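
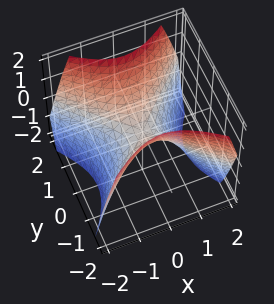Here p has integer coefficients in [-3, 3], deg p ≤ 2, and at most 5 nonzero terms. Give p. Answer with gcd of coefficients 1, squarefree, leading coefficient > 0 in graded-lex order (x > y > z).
1. Degree: a saddle surface; a quadric, so deg p = 2.
2. Symmetries: it's symmetric under x → −x, forcing even powers of x; it's symmetric under y → −y, forcing even powers of y.
3. Against the integer gridlines: it crosses the z-axis at the gridline z = 0; one y-axis crossing is at y = 0; it meets the x-axis at x = 0 (among the integer gridlines).
4. Assembling these constraints gives the stated polynomial.

x^2 - y^2 + z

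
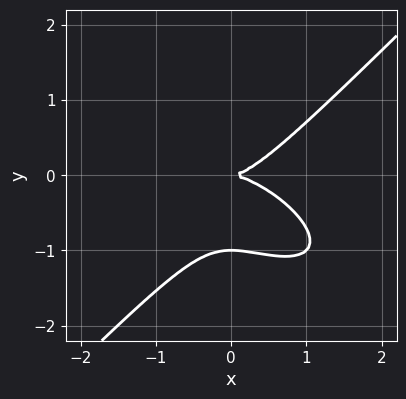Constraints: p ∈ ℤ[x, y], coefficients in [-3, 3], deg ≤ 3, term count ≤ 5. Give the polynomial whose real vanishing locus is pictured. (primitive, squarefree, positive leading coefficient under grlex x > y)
x^3 + x^2*y - 2*y^3 - 2*y^2

First, deg p = 3.
Next, observable constraints: among the integer gridlines, it crosses the y-axis at y ∈ {-1, 0}; one x-axis crossing is at x = 0.
Finally, fitting integer coefficients to these (and the overall shape) gives p.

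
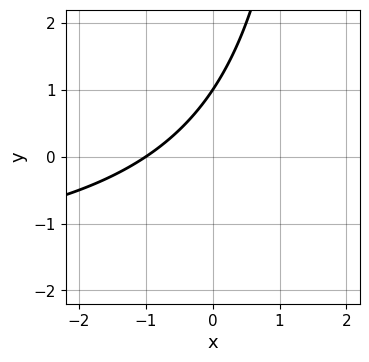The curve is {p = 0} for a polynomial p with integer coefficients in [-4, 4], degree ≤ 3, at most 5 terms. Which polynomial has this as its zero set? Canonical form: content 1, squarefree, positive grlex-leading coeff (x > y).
x*y + 2*x - 2*y + 2

First, degree: no degree-1 curve has this shape, so deg p = 2.
Then, observable constraints: it crosses the y-axis at the gridline y = 1; one x-axis crossing is at x = -1.
Finally, assembling these constraints gives the stated polynomial.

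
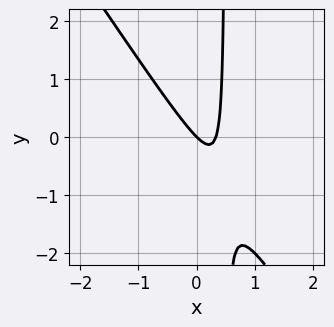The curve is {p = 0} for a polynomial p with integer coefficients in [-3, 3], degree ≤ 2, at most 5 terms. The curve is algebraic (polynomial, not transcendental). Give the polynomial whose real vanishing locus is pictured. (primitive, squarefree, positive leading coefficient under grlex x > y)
3*x^2 + 2*x*y - x - y

1. Degree: a generic line meets the curve in up to 2 points, so deg p = 2.
2. From the axis intercepts and sections: it crosses the x-axis at the gridline x = 0; it meets the y-axis at y = 0 (among the integer gridlines).
3. Fitting integer coefficients to these (and the overall shape) gives p.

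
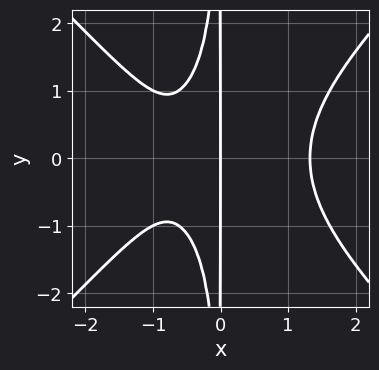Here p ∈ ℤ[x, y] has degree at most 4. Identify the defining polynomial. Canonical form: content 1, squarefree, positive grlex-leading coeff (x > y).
x^4 - x^2*y^2 - x^2 - x

First, the degree is 4 — a generic line meets the curve in up to 4 points.
Then, symmetries: the y ↦ −y reflection is a symmetry, so y appears only in even powers.
Next, from the axis intercepts and sections: the visible y-axis segment lies entirely on the curve; it meets the x-axis at x = 0 (among the integer gridlines).
Finally, assembling these constraints gives the stated polynomial.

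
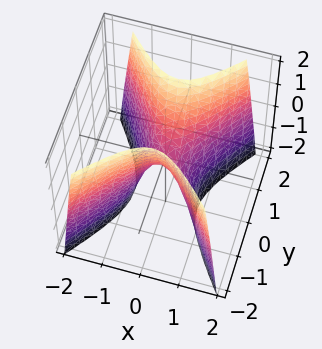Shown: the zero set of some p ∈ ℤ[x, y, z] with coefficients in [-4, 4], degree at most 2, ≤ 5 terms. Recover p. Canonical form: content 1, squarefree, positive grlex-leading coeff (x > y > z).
3*x^2 - 2*y^2 + z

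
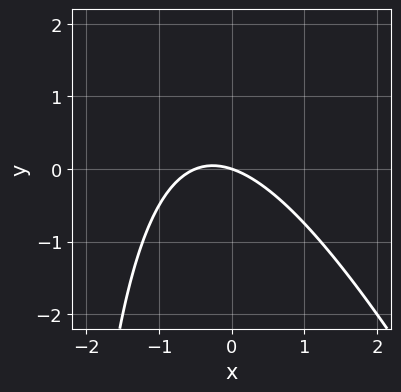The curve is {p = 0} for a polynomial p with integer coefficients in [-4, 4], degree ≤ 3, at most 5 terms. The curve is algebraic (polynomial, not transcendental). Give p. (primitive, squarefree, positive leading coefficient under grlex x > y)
2*x^2 + x*y + x + 3*y

1. The degree is 2 — a generic line meets the curve in up to 2 points.
2. Reading off the gridlines: it meets the x-axis at x = 0 (among the integer gridlines); it meets the y-axis at y = 0 (among the integer gridlines).
3. Putting this together gives p.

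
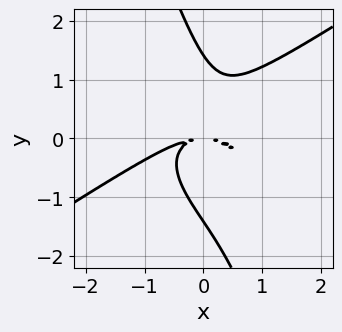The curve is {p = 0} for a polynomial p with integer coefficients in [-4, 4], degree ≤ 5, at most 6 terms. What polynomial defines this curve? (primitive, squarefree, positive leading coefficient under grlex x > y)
1. Degree: no degree-3 curve has this shape, so deg p = 4.
2. Solving for integer coefficients yields p as stated.

x^4 - 3*x*y^3 - y^4 + 3*x^2*y + 2*y^2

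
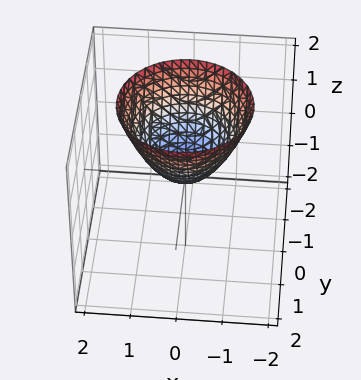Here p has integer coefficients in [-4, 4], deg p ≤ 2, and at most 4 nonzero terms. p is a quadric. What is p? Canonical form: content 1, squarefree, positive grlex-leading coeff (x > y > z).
x^2 + y^2 - z

The degree is 2 — a paraboloid; a quadric.
Symmetry: the z-axis is an axis of rotation, so x and y enter only as x² + y².
Observable constraints: a circular section at z = 2 has radius between 1 and 2; it meets the y-axis at y = 0 (among the integer gridlines); it crosses the z-axis at the gridline z = 0.
Matching integer coefficients to the picture gives p.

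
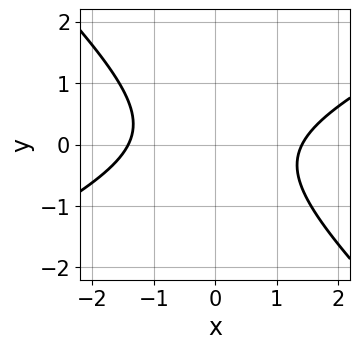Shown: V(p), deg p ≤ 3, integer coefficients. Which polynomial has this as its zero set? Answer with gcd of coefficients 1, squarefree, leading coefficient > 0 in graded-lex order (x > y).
x^2 - x*y - 2*y^2 - 2

(a) Degree: the shape is more complex than any degree-1 curve, so deg p = 2.
(b) Against the integer gridlines: no y-intercept at any integer in the box.
(c) Assembling these constraints gives the stated polynomial.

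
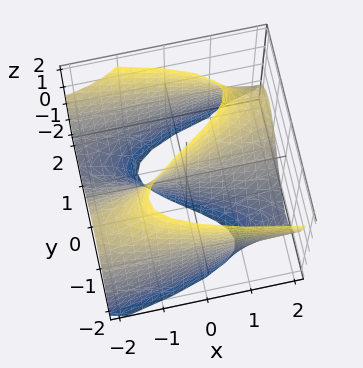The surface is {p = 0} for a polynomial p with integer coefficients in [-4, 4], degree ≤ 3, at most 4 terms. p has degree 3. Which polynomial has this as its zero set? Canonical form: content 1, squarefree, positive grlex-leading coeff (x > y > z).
y^3 + x*z - 3*y

First, the degree is 3 — a generic line meets the surface in up to 3 points.
Next, against the integer gridlines: the visible x-axis segment lies entirely on the surface; it meets the y-axis at y = 0 (among the integer gridlines).
Finally, solving for integer coefficients yields p as stated.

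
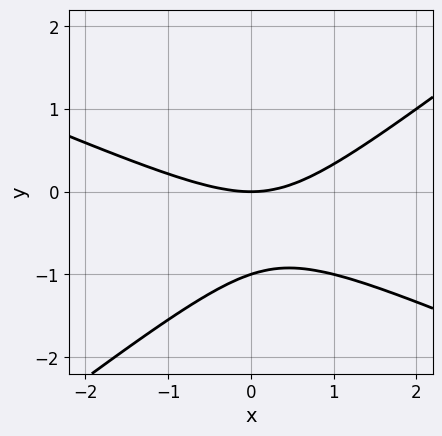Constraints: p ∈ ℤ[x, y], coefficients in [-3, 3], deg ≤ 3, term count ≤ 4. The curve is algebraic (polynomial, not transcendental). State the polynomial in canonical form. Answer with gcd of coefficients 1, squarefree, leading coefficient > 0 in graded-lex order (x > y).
First, the degree is 2 — the shape is more complex than any degree-1 curve.
Then, against the integer gridlines: among the integer gridlines, it crosses the y-axis at y ∈ {-1, 0}; it meets the x-axis at x = 0 (among the integer gridlines).
Finally, solving for integer coefficients yields p as stated.

x^2 + x*y - 3*y^2 - 3*y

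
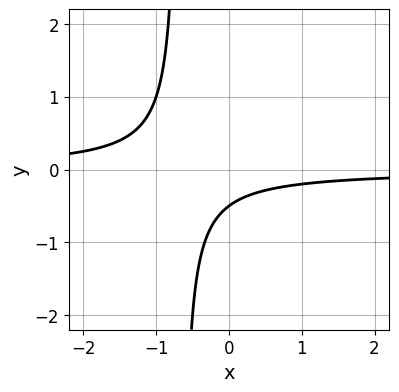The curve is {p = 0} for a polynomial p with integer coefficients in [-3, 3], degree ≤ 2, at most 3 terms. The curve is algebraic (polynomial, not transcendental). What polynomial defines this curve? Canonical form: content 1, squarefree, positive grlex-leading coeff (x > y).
3*x*y + 2*y + 1

The degree is 2 — the shape is more complex than any degree-1 curve.
Against the integer gridlines: no x-intercept at any integer in the box.
The integer polynomial consistent with all of this is the stated p.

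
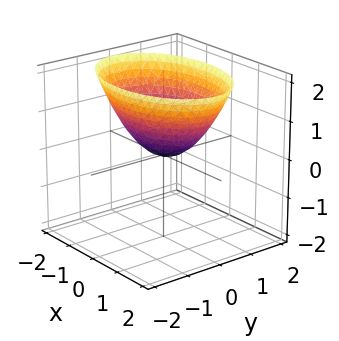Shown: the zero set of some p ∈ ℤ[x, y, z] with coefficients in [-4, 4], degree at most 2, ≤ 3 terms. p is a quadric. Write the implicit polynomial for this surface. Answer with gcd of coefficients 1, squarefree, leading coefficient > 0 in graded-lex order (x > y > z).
deg p = 2. A paraboloid; a quadric.
Symmetries: mirror symmetry x ↦ −x ⇒ only even powers of x; it's symmetric under y → −y, forcing even powers of y.
Observable constraints: it meets the y-axis at y = 0 (among the integer gridlines); one x-axis crossing is at x = 0.
These observations pin down the coefficients.

x^2 + 2*y^2 - 2*z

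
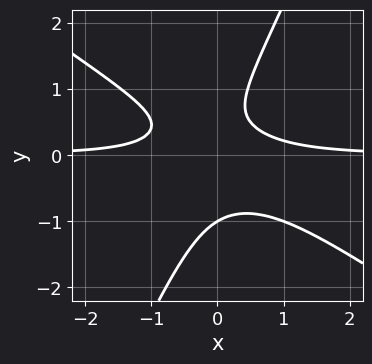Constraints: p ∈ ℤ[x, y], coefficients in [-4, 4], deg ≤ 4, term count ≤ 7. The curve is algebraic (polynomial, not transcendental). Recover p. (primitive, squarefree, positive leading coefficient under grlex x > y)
3*x^2*y + 3*x*y^2 - 2*y^3 + y - 1

First, the degree is 3 — the shape is more complex than any degree-2 curve.
Next, from the axis intercepts and sections: it crosses the y-axis at the gridline y = -1; no x-intercept at any integer in the box.
Finally, matching integer coefficients to the picture gives p.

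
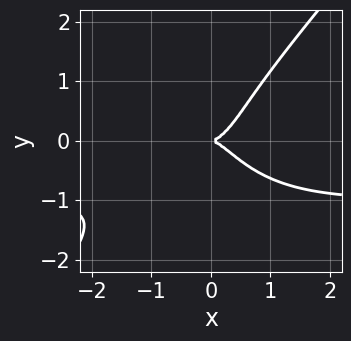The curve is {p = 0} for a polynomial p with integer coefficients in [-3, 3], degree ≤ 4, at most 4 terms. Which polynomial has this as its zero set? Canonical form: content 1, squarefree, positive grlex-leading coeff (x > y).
(a) deg p = 4. The shape is more complex than any degree-3 curve.
(b) Observable constraints: one x-axis crossing is at x = 0; it crosses the y-axis at the gridline y = 0.
(c) Together with the visible shape, these determine p as stated.

3*x^3*y - 2*y^4 + 3*x^3 - 2*y^2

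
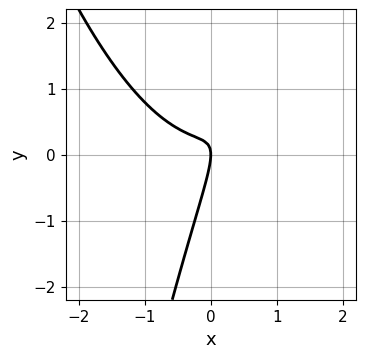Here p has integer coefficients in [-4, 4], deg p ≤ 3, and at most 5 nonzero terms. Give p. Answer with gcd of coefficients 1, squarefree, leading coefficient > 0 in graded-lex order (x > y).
(a) deg p = 3. No degree-2 curve has this shape.
(b) Checking where it meets the axes: it meets the x-axis at x = 0 (among the integer gridlines); it crosses the y-axis at the gridline y = 0.
(c) Putting this together gives p.

2*x^3 - 3*x*y + y^2 + x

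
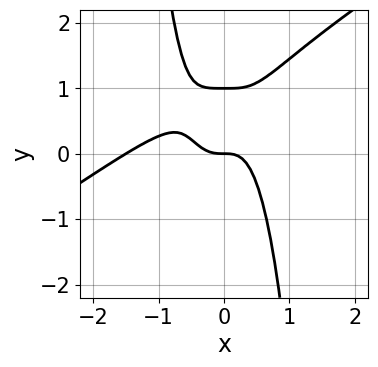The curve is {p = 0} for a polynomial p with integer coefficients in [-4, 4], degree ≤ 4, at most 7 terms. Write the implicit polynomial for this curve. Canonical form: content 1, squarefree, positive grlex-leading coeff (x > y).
2*x^4 - 3*x^3*y + 3*x^3 - y^2 + y

(a) Degree: no degree-3 curve has this shape, so deg p = 4.
(b) Reading off the gridlines: one x-axis crossing is at x = 0; the y-axis gridline crossings are at y ∈ {0, 1}.
(c) Fitting integer coefficients to these (and the overall shape) gives p.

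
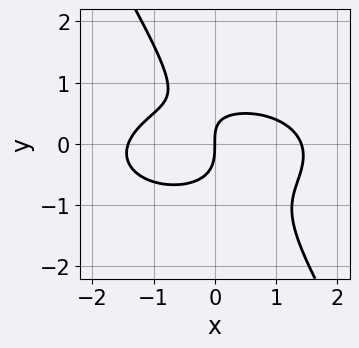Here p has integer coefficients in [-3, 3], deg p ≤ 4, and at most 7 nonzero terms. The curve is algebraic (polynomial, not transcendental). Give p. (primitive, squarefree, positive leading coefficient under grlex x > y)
x^3 + 3*x*y^2 + 2*y^3 + x*y - 2*x

(a) The degree is 3 — a generic line meets the curve in up to 3 points.
(b) From the visible intercepts: it meets the y-axis at y = 0 (among the integer gridlines); it meets the x-axis at x = 0 (among the integer gridlines).
(c) Fitting integer coefficients to these (and the overall shape) gives p.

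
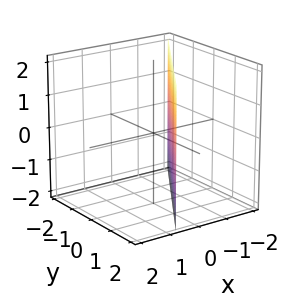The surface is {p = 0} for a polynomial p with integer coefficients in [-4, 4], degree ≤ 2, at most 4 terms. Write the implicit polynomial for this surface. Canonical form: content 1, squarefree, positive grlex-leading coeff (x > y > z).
3*x - 2*y + 2

1. Degree: the surface is flat (a plane), so deg p = 1.
2. From the axis intercepts and sections: no z-intercept at any integer in the box; it crosses the y-axis at the gridline y = 1.
3. These observations pin down the coefficients.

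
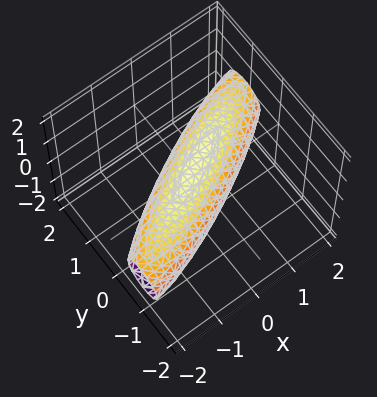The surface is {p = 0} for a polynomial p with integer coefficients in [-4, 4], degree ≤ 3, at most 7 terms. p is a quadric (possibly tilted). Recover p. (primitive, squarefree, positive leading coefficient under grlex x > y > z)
x^2 - 3*x*y + 3*y^2 + 3*z^2 - 2

(a) Degree: a generic line meets the surface in up to 2 points, so deg p = 2.
(b) The integer polynomial consistent with all of this is the stated p.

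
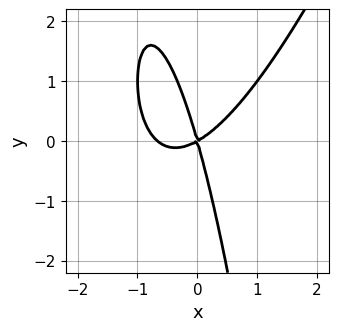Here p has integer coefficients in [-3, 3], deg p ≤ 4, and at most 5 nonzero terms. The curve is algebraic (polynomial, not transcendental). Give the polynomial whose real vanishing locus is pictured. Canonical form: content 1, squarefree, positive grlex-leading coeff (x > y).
3*x^3 - x^2*y + 2*x^2 - 3*x*y - y^2

The degree is 3 — a generic line meets the curve in up to 3 points.
From the visible intercepts: it crosses the y-axis at the gridline y = 0; it crosses the x-axis at the gridline x = 0.
Assembling these constraints gives the stated polynomial.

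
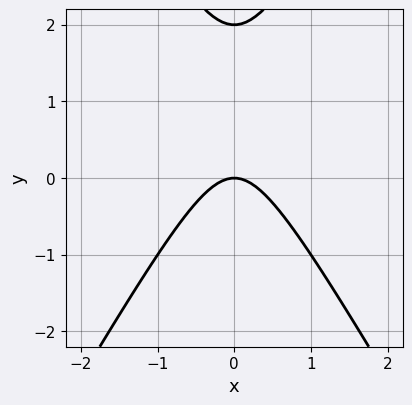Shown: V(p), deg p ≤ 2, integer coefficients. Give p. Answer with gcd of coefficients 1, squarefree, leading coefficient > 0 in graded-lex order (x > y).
First, degree: a generic line meets the curve in up to 2 points, so deg p = 2.
Then, symmetries: the x ↦ −x reflection is a symmetry, so x appears only in even powers.
Next, from the axis intercepts and sections: one x-axis crossing is at x = 0; among the integer gridlines, it crosses the y-axis at y ∈ {0, 2}.
Finally, together with the visible shape, these determine p as stated.

3*x^2 - y^2 + 2*y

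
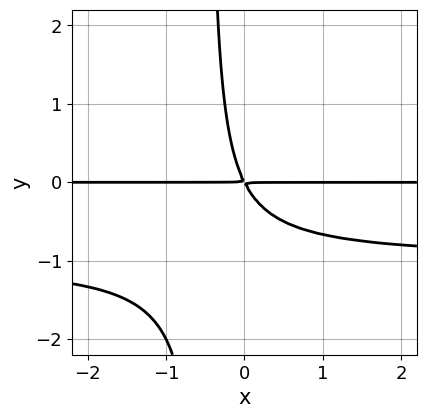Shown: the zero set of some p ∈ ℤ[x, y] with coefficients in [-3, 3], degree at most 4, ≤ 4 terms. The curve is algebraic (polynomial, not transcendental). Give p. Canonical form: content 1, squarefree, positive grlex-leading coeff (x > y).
First, degree: a generic line meets the curve in up to 3 points, so deg p = 3.
Then, from the visible intercepts: every point of the x-axis in the box is on the curve.
Finally, matching integer coefficients to the picture gives p.

2*x*y^2 + 2*x*y + y^2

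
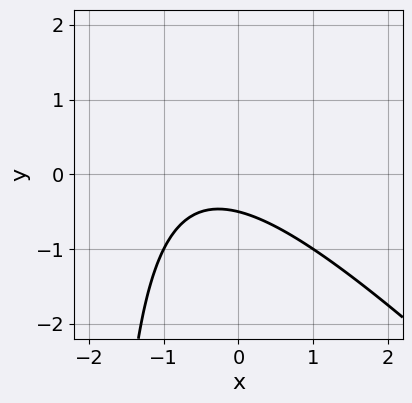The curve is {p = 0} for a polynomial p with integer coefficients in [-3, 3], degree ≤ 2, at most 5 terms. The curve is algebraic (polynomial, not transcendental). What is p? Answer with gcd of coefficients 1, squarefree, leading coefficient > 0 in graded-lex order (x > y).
1. deg p = 2. No degree-1 curve has this shape.
2. From the axis intercepts and sections: no x-intercept at any integer in the box.
3. Matching integer coefficients to the picture gives p.

x^2 + x*y + x + 2*y + 1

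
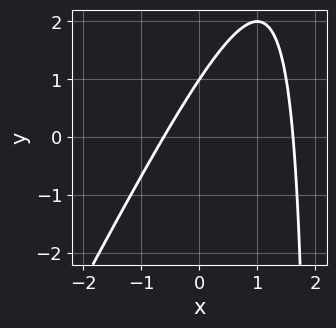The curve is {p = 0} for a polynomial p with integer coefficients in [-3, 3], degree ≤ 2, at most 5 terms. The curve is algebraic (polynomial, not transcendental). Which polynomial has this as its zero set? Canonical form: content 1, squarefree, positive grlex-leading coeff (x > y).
1. The degree is 2 — no degree-1 curve has this shape.
2. From the visible intercepts: one y-axis crossing is at y = 1.
3. Together with the visible shape, these determine p as stated.

2*x^2 - x*y - 2*x + 2*y - 2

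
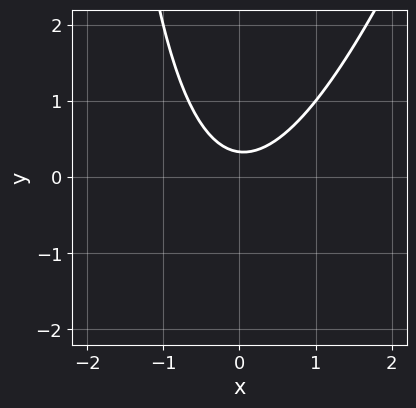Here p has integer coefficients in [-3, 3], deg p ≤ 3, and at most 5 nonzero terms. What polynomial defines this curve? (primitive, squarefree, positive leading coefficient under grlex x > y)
3*x^2 - x*y - 3*y + 1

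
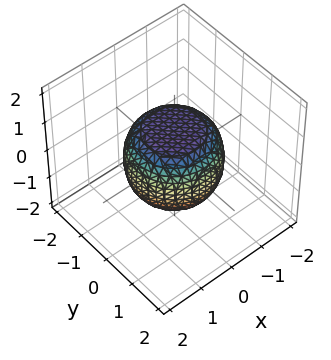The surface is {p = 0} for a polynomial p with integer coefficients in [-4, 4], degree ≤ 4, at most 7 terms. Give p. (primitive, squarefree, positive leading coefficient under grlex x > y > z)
1. deg p = 4.
2. Symmetries: rotational symmetry about the z-axis ⇒ p depends on x, y only through x² + y².
3. Observable constraints: a circular section at z = 1 has radius between 0 and 1; the z-axis gridline crossings are at z ∈ {-1, 1}.
4. Solving for integer coefficients yields p as stated.

2*x^4 + 4*x^2*y^2 + 2*y^4 - x^2 - y^2 + 3*z^2 - 3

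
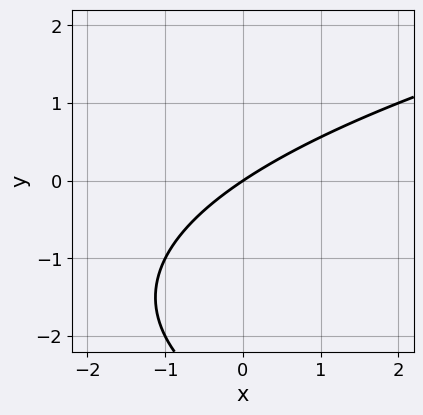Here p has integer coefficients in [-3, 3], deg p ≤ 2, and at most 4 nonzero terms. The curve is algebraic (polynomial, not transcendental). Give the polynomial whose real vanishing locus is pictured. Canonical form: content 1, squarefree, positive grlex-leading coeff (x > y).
(a) The degree is 2 — a generic line meets the curve in up to 2 points.
(b) Against the integer gridlines: it crosses the x-axis at the gridline x = 0; one y-axis crossing is at y = 0.
(c) These observations pin down the coefficients.

y^2 - 2*x + 3*y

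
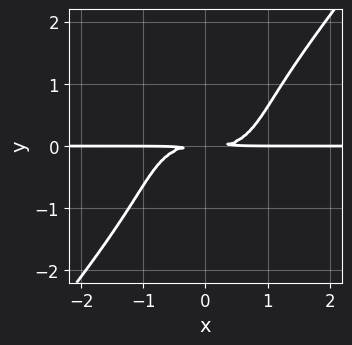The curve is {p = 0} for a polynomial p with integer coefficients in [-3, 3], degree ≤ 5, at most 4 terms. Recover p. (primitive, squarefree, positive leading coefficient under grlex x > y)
2*x^3*y + x*y^3 - 2*y^4 - 3*y^2

1. deg p = 4. The shape is more complex than any degree-3 curve.
2. From the axis intercepts and sections: every point of the x-axis in the box is on the curve.
3. The integer polynomial consistent with all of this is the stated p.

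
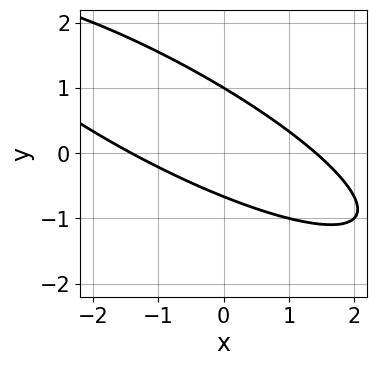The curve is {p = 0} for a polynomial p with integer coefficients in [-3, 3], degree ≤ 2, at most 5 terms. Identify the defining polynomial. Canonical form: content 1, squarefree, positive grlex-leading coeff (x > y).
x^2 + 3*x*y + 3*y^2 - y - 2

First, the degree is 2 — the shape is more complex than any degree-1 curve.
Then, against the integer gridlines: one y-axis crossing is at y = 1.
Finally, assembling these constraints gives the stated polynomial.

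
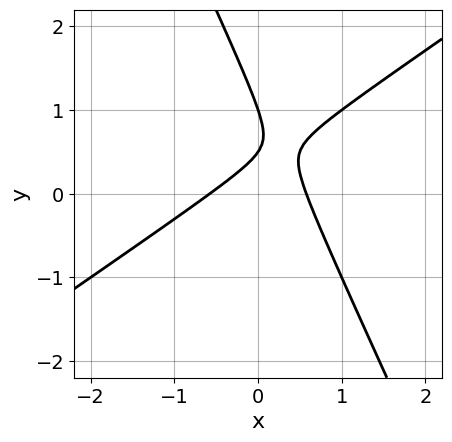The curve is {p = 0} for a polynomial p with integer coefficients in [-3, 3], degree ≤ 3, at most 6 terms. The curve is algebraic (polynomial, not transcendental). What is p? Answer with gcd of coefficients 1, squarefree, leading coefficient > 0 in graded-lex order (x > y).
3*x^2 - 3*x*y - 2*y^2 + 3*y - 1

(a) Degree: the shape is more complex than any degree-1 curve, so deg p = 2.
(b) Observable constraints: it crosses the y-axis at the gridline y = 1.
(c) Putting this together gives p.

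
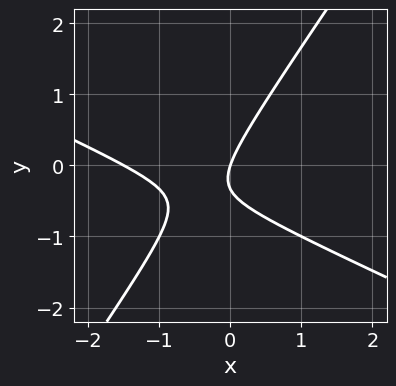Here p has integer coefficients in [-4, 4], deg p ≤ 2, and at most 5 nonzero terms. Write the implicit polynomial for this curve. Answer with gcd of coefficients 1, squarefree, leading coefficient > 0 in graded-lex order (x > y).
2*x^2 + 3*x*y - 3*y^2 + 3*x - y

(a) deg p = 2.
(b) From the visible intercepts: it crosses the y-axis at the gridline y = 0; it meets the x-axis at x = 0 (among the integer gridlines).
(c) The integer polynomial consistent with all of this is the stated p.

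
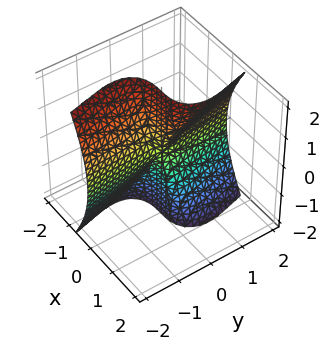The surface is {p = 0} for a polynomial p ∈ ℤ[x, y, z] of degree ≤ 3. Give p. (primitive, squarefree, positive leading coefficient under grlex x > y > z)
2*x^3 + 3*x*y^2 - y*z^2

(a) The degree is 3 — a generic line meets the surface in up to 3 points.
(b) From the axis intercepts and sections: the visible y-axis segment lies entirely on the surface; it meets the x-axis at x = 0 (among the integer gridlines); every point of the z-axis in the box is on the surface.
(c) Assembling these constraints gives the stated polynomial.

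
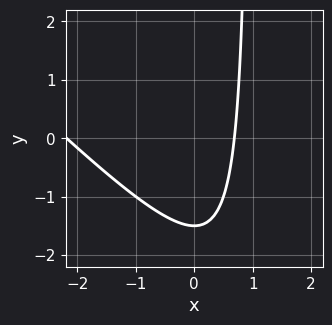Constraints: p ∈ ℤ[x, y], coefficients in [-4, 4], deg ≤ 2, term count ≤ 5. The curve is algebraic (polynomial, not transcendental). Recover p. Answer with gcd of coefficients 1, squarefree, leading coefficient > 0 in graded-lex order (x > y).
2*x^2 + 2*x*y + 3*x - 2*y - 3

(a) The degree is 2 — no degree-1 curve has this shape.
(b) Solving for integer coefficients yields p as stated.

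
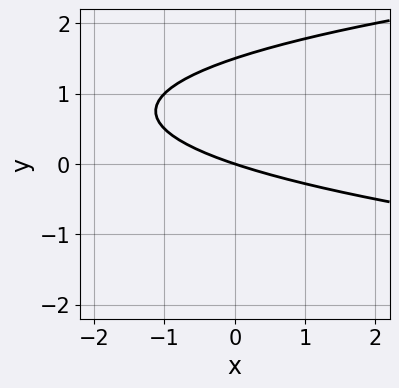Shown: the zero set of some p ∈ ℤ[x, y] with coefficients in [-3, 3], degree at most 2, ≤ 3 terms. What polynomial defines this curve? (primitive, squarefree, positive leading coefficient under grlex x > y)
(a) deg p = 2. The shape is more complex than any degree-1 curve.
(b) Against the integer gridlines: it meets the x-axis at x = 0 (among the integer gridlines); it crosses the y-axis at the gridline y = 0.
(c) Together with the visible shape, these determine p as stated.

2*y^2 - x - 3*y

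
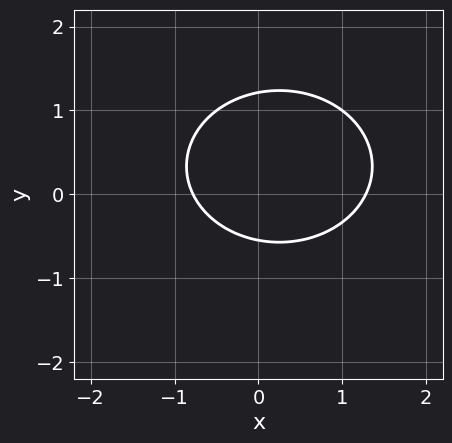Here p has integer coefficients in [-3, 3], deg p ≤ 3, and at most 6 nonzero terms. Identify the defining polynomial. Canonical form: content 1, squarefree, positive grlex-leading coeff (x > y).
(a) deg p = 2. A generic line meets the curve in up to 2 points.
(b) Solving for integer coefficients yields p as stated.

2*x^2 + 3*y^2 - x - 2*y - 2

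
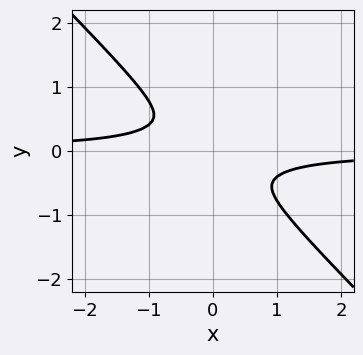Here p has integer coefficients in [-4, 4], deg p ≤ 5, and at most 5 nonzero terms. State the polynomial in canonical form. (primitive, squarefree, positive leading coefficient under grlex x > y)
1. Degree: the shape is more complex than any degree-3 curve, so deg p = 4.
2. Solving for integer coefficients yields p as stated.

3*x^3*y + x^2*y^2 + 2*y^4 + x^2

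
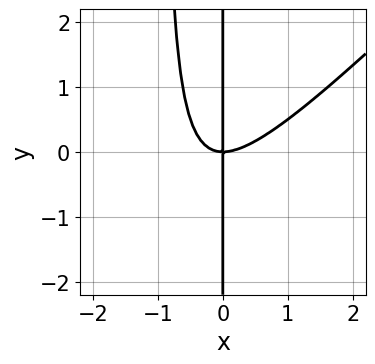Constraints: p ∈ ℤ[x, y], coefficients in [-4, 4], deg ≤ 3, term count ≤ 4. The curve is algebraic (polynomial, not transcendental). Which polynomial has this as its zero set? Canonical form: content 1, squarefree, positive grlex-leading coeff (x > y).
x^3 - x^2*y - x*y

(a) deg p = 3. No degree-2 curve has this shape.
(b) From the visible intercepts: the visible y-axis segment lies entirely on the curve; one x-axis crossing is at x = 0.
(c) The integer polynomial consistent with all of this is the stated p.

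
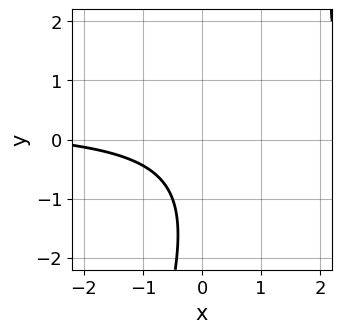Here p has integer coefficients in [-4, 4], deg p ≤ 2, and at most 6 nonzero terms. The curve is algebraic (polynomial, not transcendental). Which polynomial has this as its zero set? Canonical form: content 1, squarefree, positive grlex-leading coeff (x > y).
1. deg p = 2. The shape is more complex than any degree-1 curve.
2. Reading off the gridlines: no x-intercept at any integer in the box; the curve avoids every integer y-axis point in the box.
3. Putting this together gives p.

3*x*y - y^2 - x - 2*y - 3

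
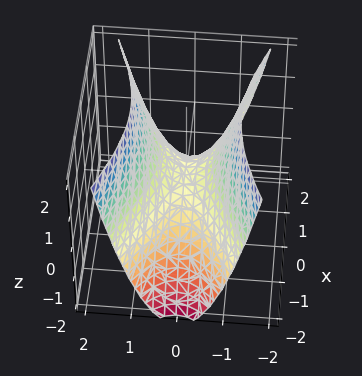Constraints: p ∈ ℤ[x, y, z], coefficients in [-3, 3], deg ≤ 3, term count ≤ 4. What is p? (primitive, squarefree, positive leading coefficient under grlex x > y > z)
First, the degree is 2 — a hyperbolic paraboloid; a quadric.
Then, symmetries: mirror symmetry y ↦ −y ⇒ only even powers of y; mirror symmetry x ↦ −x ⇒ only even powers of x.
Then, reading off the gridlines: it crosses the x-axis at the gridline x = 0; one z-axis crossing is at z = 0; it meets the y-axis at y = 0 (among the integer gridlines).
Finally, putting this together gives p.

x^2 - 3*y^2 + 2*z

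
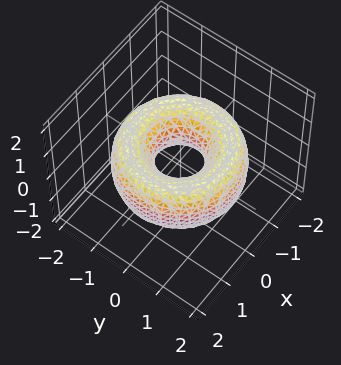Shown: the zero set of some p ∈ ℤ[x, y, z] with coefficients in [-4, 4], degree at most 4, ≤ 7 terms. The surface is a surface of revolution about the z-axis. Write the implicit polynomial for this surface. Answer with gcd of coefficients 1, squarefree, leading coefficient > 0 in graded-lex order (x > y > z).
x^4 + 2*x^2*y^2 + y^4 - 3*x^2 - 3*y^2 + 2*z^2 + 1

(a) Degree: the shape is more complex than any degree-3 surface, so deg p = 4.
(b) By symmetry, the z-axis is an axis of rotation, so x and y enter only as x² + y².
(c) Against the integer gridlines: it misses every integer gridline on the z-axis; a circular section at z = 0 has radius between 0 and 1.
(d) Together with the visible shape, these determine p as stated.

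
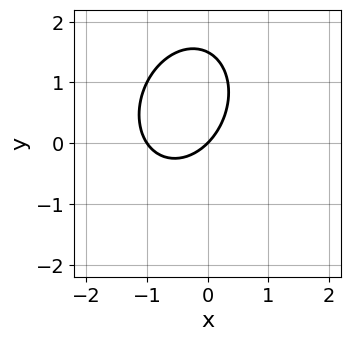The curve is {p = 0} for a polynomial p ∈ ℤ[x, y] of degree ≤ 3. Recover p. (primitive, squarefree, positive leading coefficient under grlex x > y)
3*x^2 - x*y + 2*y^2 + 3*x - 3*y

Degree: a generic line meets the curve in up to 2 points, so deg p = 2.
Observable constraints: among the integer gridlines, it crosses the x-axis at x ∈ {-1, 0}; one y-axis crossing is at y = 0.
Matching integer coefficients to the picture gives p.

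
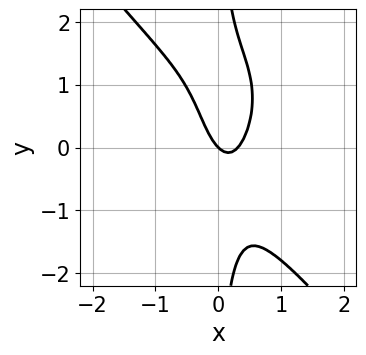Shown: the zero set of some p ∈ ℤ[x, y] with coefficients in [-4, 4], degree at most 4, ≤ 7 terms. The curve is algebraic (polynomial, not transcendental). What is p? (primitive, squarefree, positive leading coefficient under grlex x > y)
2*x^4 + x*y^3 + 3*x^2 - x - y

1. The degree is 4 — no degree-3 curve has this shape.
2. Against the integer gridlines: it crosses the x-axis at the gridline x = 0; one y-axis crossing is at y = 0.
3. These observations pin down the coefficients.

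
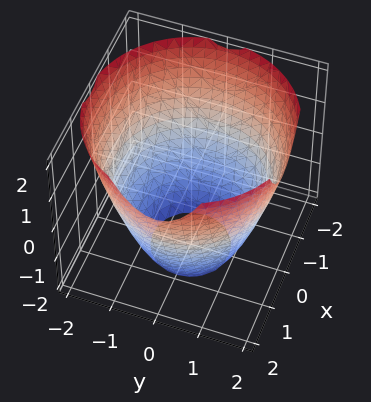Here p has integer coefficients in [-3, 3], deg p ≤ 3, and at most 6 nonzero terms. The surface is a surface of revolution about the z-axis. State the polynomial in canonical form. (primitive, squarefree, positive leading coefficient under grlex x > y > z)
First, degree: no degree-1 surface has this shape, so deg p = 2.
Next, symmetries: rotational symmetry about the z-axis ⇒ p depends on x, y only through x² + y².
Then, checking where it meets the axes: it misses every integer gridline on the z-axis; a circular section at z = -1 has radius between 1 and 2.
Finally, the integer polynomial consistent with all of this is the stated p.

x^2 + y^2 - z - 3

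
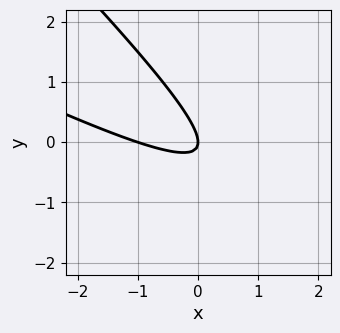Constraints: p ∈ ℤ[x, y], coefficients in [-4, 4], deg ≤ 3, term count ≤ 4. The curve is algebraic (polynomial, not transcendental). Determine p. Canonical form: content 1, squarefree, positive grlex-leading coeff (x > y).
x^2 + 3*x*y + 2*y^2 + x

(a) deg p = 2. The shape is more complex than any degree-1 curve.
(b) From the axis intercepts and sections: it crosses the y-axis at the gridline y = 0; the x-axis gridline crossings are at x ∈ {-1, 0}.
(c) Putting this together gives p.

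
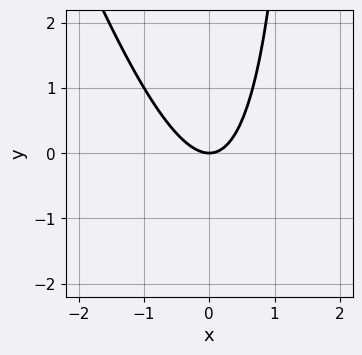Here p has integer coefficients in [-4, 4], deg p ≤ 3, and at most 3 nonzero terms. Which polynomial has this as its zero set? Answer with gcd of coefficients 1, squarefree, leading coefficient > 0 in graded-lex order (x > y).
3*x^2 + x*y - 2*y

Degree: no degree-1 curve has this shape, so deg p = 2.
Reading off the gridlines: it meets the x-axis at x = 0 (among the integer gridlines); one y-axis crossing is at y = 0.
The integer polynomial consistent with all of this is the stated p.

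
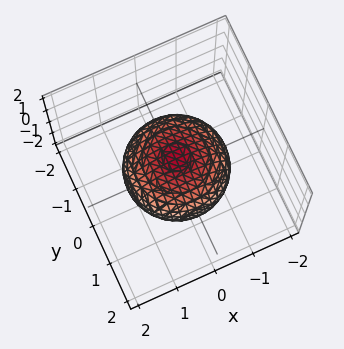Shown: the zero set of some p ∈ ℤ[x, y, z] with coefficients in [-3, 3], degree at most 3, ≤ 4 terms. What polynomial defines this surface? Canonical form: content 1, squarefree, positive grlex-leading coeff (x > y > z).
(a) The degree is 2 — bounded and convex; a quadric.
(b) Symmetries: the surface is invariant under rotation about z: p = q(x² + y², z); it's symmetric under z → −z, forcing even powers of z.
(c) Checking where it meets the axes: the z-axis gridline crossings are at z ∈ {-1, 1}; a circular section at z = 0 has radius between 1 and 2.
(d) Solving for integer coefficients yields p as stated.

2*x^2 + 2*y^2 + 3*z^2 - 3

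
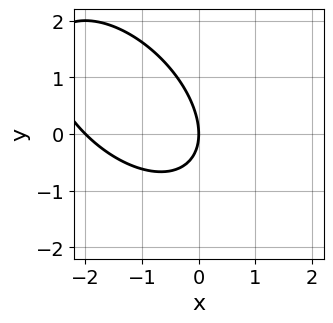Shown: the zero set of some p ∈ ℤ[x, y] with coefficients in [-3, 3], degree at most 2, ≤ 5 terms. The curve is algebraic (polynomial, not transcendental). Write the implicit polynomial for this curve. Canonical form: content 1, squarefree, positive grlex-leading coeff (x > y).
x^2 + x*y + y^2 + 2*x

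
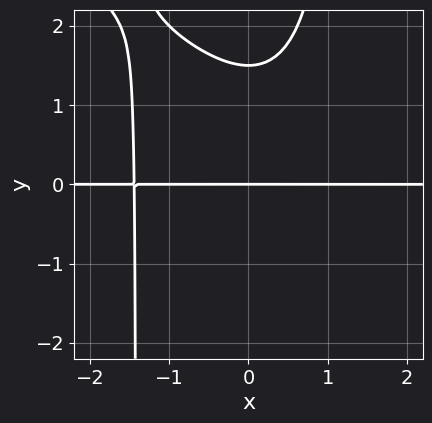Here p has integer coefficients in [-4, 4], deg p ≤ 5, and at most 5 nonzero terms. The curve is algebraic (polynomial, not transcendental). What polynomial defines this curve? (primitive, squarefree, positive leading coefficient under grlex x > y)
x^3*y + x^2*y^2 - 2*y^2 + 3*y

First, deg p = 4. No degree-3 curve has this shape.
Then, from the axis intercepts and sections: every point of the x-axis in the box is on the curve; it crosses the y-axis at the gridline y = 0.
Finally, together with the visible shape, these determine p as stated.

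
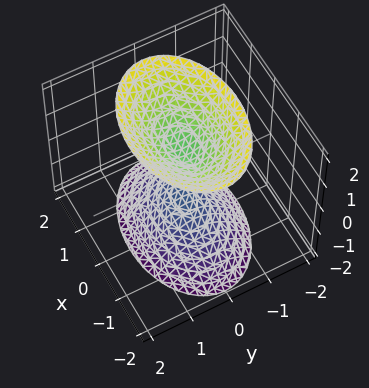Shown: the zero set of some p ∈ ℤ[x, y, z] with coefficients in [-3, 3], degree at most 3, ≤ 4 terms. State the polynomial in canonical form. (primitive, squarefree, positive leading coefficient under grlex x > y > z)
1. The picture has 2 separate pieces. Treating them together as one polynomial.
2. The degree is 2 — two separate bowl-shaped sheets opening away from each other; a quadric.
3. Symmetries: it's symmetric under z → −z, forcing even powers of z; mirror symmetry x ↦ −x ⇒ only even powers of x; mirror symmetry y ↦ −y ⇒ only even powers of y.
4. Observable constraints: the z-axis gridline crossings are at z ∈ {-1, 1}; the surface avoids every integer y-axis point in the box; no x-intercept at any integer in the box.
5. Together with the visible shape, these determine p as stated.

x^2 + 2*y^2 - z^2 + 1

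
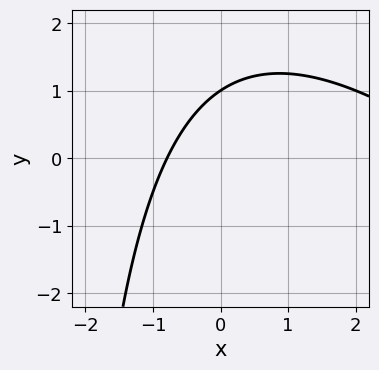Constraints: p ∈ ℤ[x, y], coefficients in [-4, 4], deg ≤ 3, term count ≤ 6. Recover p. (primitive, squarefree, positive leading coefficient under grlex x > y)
First, the degree is 2 — the shape is more complex than any degree-1 curve.
Then, observable constraints: one y-axis crossing is at y = 1.
Finally, solving for integer coefficients yields p as stated.

x^2 + x*y - 3*x + 3*y - 3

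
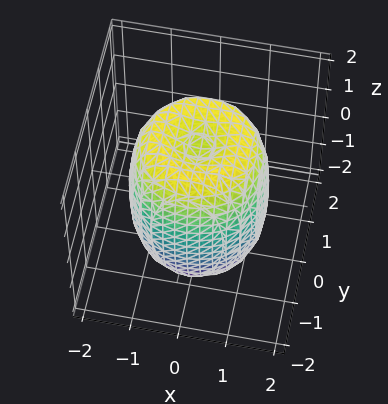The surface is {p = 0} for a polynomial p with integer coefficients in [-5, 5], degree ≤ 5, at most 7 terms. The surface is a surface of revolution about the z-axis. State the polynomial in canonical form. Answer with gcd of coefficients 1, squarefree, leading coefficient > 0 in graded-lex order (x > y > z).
2*x^4 + 4*x^2*y^2 + 2*y^4 - 3*x^2 - 3*y^2 + z^2 - 2

1. Degree: no degree-3 surface has this shape, so deg p = 4.
2. Symmetries: rotational symmetry about the z-axis ⇒ p depends on x, y only through x² + y².
3. Checking where it meets the axes: a circular section at z = 1 has radius between 1 and 2.
4. These observations pin down the coefficients.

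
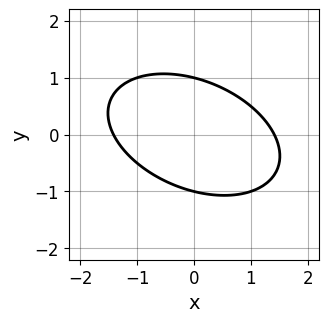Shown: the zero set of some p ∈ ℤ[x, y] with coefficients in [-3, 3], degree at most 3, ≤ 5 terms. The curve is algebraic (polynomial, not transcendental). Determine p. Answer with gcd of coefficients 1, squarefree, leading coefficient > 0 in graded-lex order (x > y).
(a) The degree is 2 — no degree-1 curve has this shape.
(b) Against the integer gridlines: the y-axis gridline crossings are at y ∈ {-1, 1}.
(c) The integer polynomial consistent with all of this is the stated p.

x^2 + x*y + 2*y^2 - 2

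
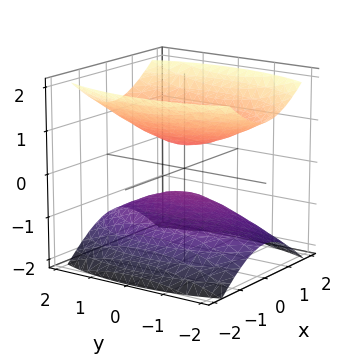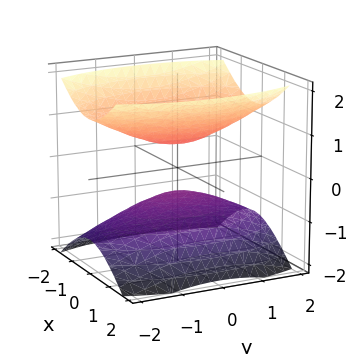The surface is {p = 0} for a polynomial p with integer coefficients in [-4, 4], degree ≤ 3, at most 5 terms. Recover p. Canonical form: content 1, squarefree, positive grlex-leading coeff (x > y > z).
3*x^2 + y^2 - 3*z^2 + 1

(a) The picture has 2 separate pieces. They look like related sheets of one shape, so recover p as a whole.
(b) deg p = 2. Two separate bowl-shaped sheets opening away from each other; a quadric.
(c) Symmetries: mirror symmetry z ↦ −z ⇒ only even powers of z; it's symmetric under y → −y, forcing even powers of y; mirror symmetry x ↦ −x ⇒ only even powers of x.
(d) Observable constraints: it misses every integer gridline on the x-axis; the surface avoids every integer y-axis point in the box.
(e) Together with the visible shape, these determine p as stated.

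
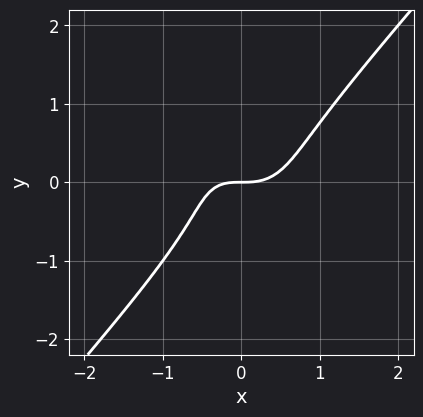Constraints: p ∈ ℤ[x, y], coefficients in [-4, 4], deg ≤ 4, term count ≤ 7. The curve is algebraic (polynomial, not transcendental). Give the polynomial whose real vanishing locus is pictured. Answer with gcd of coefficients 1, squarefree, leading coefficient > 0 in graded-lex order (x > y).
3*x^3 + x*y^2 - 3*y^3 - x*y - 2*y

1. Degree: the shape is more complex than any degree-2 curve, so deg p = 3.
2. From the axis intercepts and sections: one x-axis crossing is at x = 0; it meets the y-axis at y = 0 (among the integer gridlines).
3. Putting this together gives p.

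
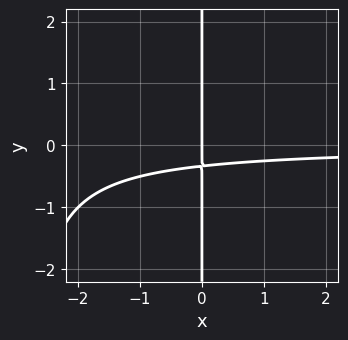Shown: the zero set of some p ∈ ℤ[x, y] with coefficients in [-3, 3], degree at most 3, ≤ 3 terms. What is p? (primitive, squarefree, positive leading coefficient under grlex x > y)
The degree is 3 — the shape is more complex than any degree-2 curve.
From the axis intercepts and sections: every point of the y-axis in the box is on the curve; it meets the x-axis at x = 0 (among the integer gridlines).
The integer polynomial consistent with all of this is the stated p.

x^2*y + 3*x*y + x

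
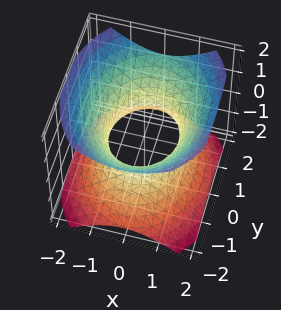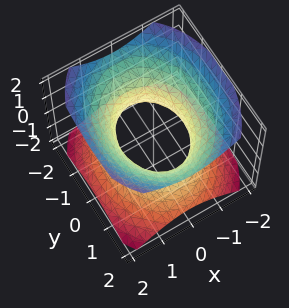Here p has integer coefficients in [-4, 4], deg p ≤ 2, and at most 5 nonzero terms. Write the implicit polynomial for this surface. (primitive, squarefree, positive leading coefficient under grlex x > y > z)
3*x^2 + 2*y^2 - 3*z^2 - 3

1. Degree: one connected sheet with a waist; a quadric, so deg p = 2.
2. Symmetries: the z ↦ −z reflection is a symmetry, so z appears only in even powers; it's symmetric under x → −x, forcing even powers of x; it's symmetric under y → −y, forcing even powers of y.
3. Reading off the gridlines: no z-intercept at any integer in the box; among the integer gridlines, it crosses the x-axis at x ∈ {-1, 1}.
4. Fitting integer coefficients to these (and the overall shape) gives p.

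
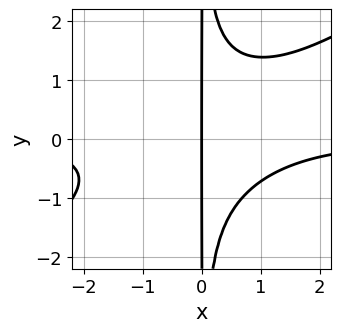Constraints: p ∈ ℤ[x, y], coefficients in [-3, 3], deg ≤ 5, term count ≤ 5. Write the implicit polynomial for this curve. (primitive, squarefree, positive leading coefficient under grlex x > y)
2*x^3*y - 3*x^2*y^2 + 3*x

1. Degree: a generic line meets the curve in up to 4 points, so deg p = 4.
2. From the axis intercepts and sections: every point of the y-axis in the box is on the curve; one x-axis crossing is at x = 0.
3. Assembling these constraints gives the stated polynomial.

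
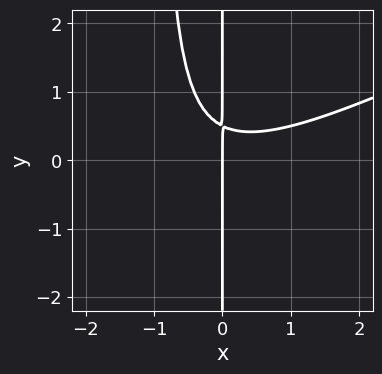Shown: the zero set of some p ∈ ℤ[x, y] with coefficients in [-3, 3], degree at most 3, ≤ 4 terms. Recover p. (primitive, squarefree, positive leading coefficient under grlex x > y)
x^3 - 2*x^2*y - 2*x*y + x

(a) The degree is 3 — a generic line meets the curve in up to 3 points.
(b) Reading off the gridlines: it meets the x-axis at x = 0 (among the integer gridlines); the visible y-axis segment lies entirely on the curve.
(c) Assembling these constraints gives the stated polynomial.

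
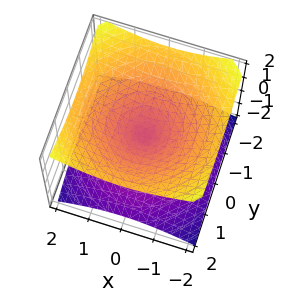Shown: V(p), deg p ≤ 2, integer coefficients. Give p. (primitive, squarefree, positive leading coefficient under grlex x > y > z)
x^2 + y^2 - 2*z^2

Degree: a double cone through the origin; a quadric, so deg p = 2.
Symmetry: every cross-section ⟂ z is a circle, so x, y appear only via x² + y²; mirror symmetry z ↦ −z ⇒ only even powers of z.
Against the integer gridlines: it crosses the x-axis at the gridline x = 0; a circular section at z = -1 has radius between 1 and 2; it meets the y-axis at y = 0 (among the integer gridlines); one z-axis crossing is at z = 0.
Assembling these constraints gives the stated polynomial.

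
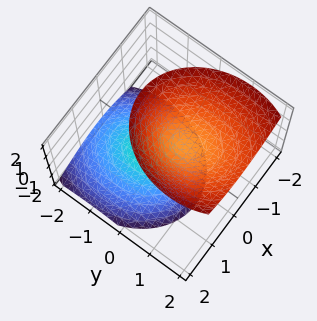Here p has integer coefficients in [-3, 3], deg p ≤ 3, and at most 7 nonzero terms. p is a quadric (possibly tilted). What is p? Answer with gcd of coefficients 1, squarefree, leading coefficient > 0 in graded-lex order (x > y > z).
1. The picture has 2 separate pieces.
2. deg p = 2.
3. Observable constraints: no y-intercept at any integer in the box; among the integer gridlines, it crosses the z-axis at z ∈ {-1, 1}.
4. Matching integer coefficients to the picture gives p.

3*x^2 + x*z + 2*y^2 - 2*y*z - 2*z^2 + 2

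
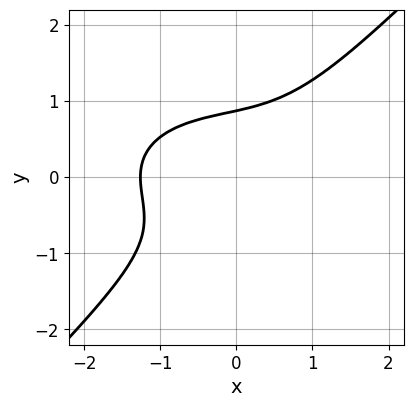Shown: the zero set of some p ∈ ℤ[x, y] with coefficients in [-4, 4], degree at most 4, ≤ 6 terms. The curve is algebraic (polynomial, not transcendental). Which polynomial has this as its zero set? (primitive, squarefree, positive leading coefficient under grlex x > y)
First, the degree is 3 — a generic line meets the curve in up to 3 points.
Finally, the integer polynomial consistent with all of this is the stated p.

x^3 + 2*x*y^2 - 3*y^3 + 2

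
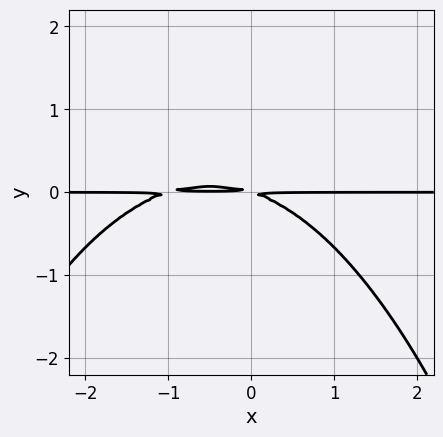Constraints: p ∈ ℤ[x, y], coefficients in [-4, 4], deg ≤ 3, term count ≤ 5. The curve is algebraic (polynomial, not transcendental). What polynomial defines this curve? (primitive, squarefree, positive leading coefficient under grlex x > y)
First, deg p = 3. The shape is more complex than any degree-2 curve.
Then, checking where it meets the axes: the visible x-axis segment lies entirely on the curve.
Finally, solving for integer coefficients yields p as stated.

x^2*y + x*y + 3*y^2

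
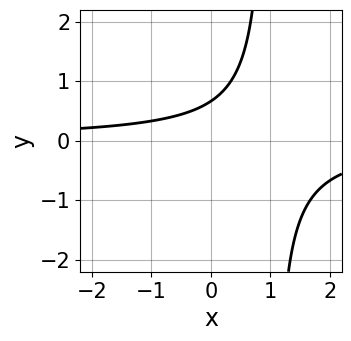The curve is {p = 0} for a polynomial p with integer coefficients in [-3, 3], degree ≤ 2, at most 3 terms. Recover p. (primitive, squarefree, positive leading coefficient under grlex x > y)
3*x*y - 3*y + 2

(a) Degree: the shape is more complex than any degree-1 curve, so deg p = 2.
(b) Observable constraints: it misses every integer gridline on the x-axis.
(c) Putting this together gives p.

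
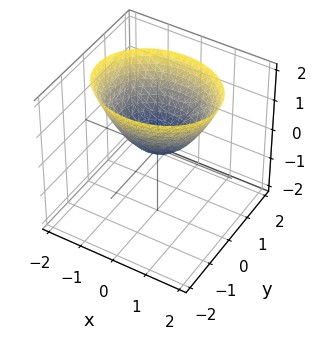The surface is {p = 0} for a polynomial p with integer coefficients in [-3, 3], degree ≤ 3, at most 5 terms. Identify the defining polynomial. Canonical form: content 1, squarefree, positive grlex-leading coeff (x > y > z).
2*x^2 + 3*y^2 - 3*z

First, the degree is 2 — a single bowl opening along one axis; a quadric.
Then, symmetries: it's symmetric under x → −x, forcing even powers of x; mirror symmetry y ↦ −y ⇒ only even powers of y.
Then, from the visible intercepts: it meets the x-axis at x = 0 (among the integer gridlines); it meets the z-axis at z = 0 (among the integer gridlines); one y-axis crossing is at y = 0.
Finally, solving for integer coefficients yields p as stated.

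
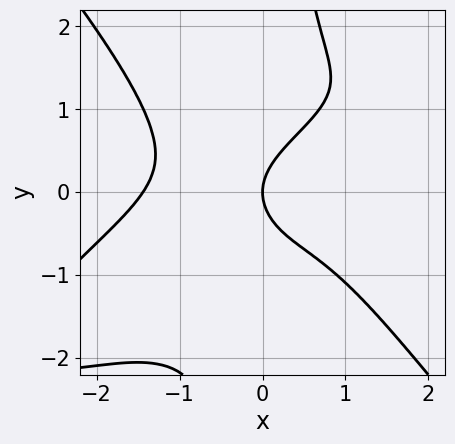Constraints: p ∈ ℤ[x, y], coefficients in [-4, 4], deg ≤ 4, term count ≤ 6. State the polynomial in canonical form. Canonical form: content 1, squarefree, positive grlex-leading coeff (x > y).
x^4 - 2*x^3*y + 2*x*y^3 - 3*y^2 + 3*x

1. deg p = 4. A generic line meets the curve in up to 4 points.
2. From the visible intercepts: it meets the y-axis at y = 0 (among the integer gridlines); it crosses the x-axis at the gridline x = 0.
3. Solving for integer coefficients yields p as stated.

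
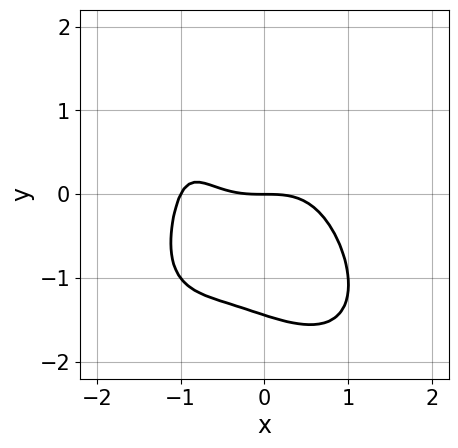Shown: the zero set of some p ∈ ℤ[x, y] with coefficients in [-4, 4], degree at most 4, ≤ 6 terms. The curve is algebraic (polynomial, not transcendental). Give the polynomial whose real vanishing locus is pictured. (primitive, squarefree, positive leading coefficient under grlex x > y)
2*x^4 + y^4 + 2*x^3 + 2*x*y + 3*y

1. Degree: a generic line meets the curve in up to 4 points, so deg p = 4.
2. Checking where it meets the axes: the x-axis gridline crossings are at x ∈ {-1, 0}; it crosses the y-axis at the gridline y = 0.
3. Putting this together gives p.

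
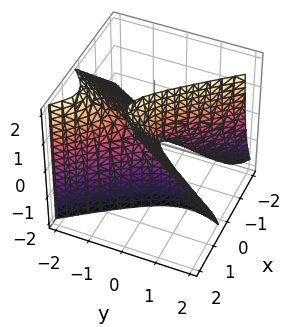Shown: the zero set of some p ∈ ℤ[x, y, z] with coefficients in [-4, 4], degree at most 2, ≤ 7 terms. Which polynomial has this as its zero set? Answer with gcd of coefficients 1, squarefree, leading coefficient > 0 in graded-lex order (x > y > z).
3*x^2 - 3*x*z - 2*y^2 - 2*y*z + z

The degree is 2 — a generic line meets the surface in up to 2 points.
From the visible intercepts: one z-axis crossing is at z = 0; one x-axis crossing is at x = 0.
Matching integer coefficients to the picture gives p.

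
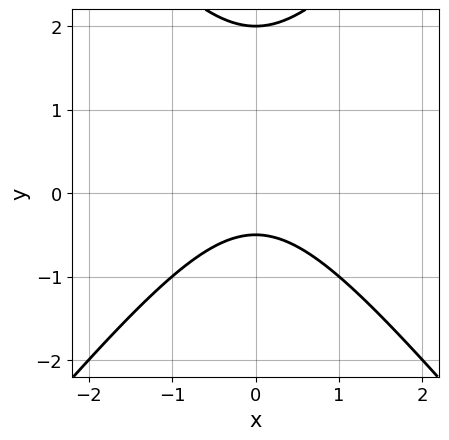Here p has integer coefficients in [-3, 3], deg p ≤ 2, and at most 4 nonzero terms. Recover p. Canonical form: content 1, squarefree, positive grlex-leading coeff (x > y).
3*x^2 - 2*y^2 + 3*y + 2

Degree: the shape is more complex than any degree-1 curve, so deg p = 2.
Symmetries: the x ↦ −x reflection is a symmetry, so x appears only in even powers.
Reading off the gridlines: one y-axis crossing is at y = 2; it misses every integer gridline on the x-axis.
Matching integer coefficients to the picture gives p.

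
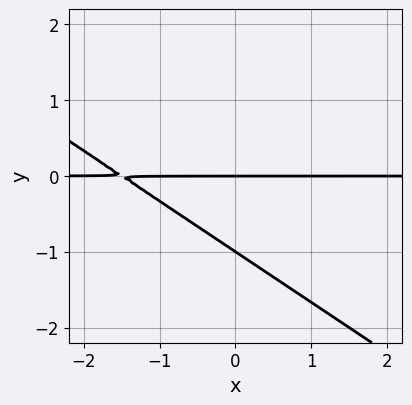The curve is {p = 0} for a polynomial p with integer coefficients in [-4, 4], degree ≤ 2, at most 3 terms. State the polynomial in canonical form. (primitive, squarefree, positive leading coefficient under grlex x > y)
(a) The degree is 2 — a generic line meets the curve in up to 2 points.
(b) From the axis intercepts and sections: every point of the x-axis in the box is on the curve; among the integer gridlines, it crosses the y-axis at y ∈ {-1, 0}.
(c) Assembling these constraints gives the stated polynomial.

2*x*y + 3*y^2 + 3*y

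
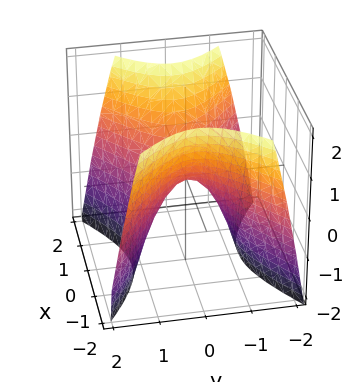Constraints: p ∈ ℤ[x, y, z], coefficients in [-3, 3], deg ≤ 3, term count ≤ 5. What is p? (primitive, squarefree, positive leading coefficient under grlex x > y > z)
1. Degree: a saddle surface; a quadric, so deg p = 2.
2. Symmetries: mirror symmetry x ↦ −x ⇒ only even powers of x; mirror symmetry y ↦ −y ⇒ only even powers of y.
3. Checking where it meets the axes: it meets the y-axis at y = 0 (among the integer gridlines); it crosses the z-axis at the gridline z = 0; it crosses the x-axis at the gridline x = 0.
4. Matching integer coefficients to the picture gives p.

2*x^2 - 3*y^2 - 2*z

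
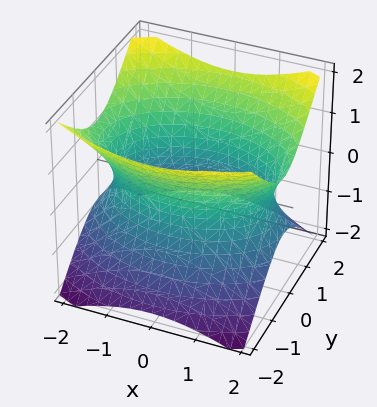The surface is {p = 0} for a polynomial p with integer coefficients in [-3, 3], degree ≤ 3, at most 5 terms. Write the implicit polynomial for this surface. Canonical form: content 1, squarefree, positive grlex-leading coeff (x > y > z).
(a) The degree is 2 — one connected sheet with a waist; a quadric.
(b) Symmetries: the z ↦ −z reflection is a symmetry, so z appears only in even powers; the y ↦ −y reflection is a symmetry, so y appears only in even powers; it's symmetric under x → −x, forcing even powers of x.
(c) Reading off the gridlines: the surface avoids every integer z-axis point in the box.
(d) Assembling these constraints gives the stated polynomial.

x^2 + 2*y^2 - 2*z^2 - 3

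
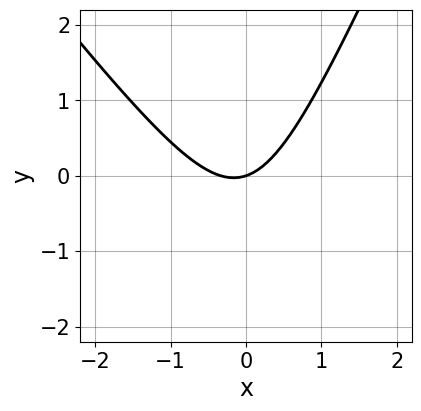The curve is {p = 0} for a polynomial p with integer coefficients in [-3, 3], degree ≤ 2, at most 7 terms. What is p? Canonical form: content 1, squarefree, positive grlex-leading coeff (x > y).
First, the degree is 2 — no degree-1 curve has this shape.
Next, from the visible intercepts: it crosses the y-axis at the gridline y = 0; it crosses the x-axis at the gridline x = 0.
Finally, putting this together gives p.

3*x^2 + x*y - y^2 + x - 3*y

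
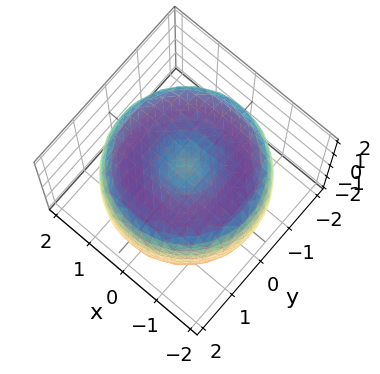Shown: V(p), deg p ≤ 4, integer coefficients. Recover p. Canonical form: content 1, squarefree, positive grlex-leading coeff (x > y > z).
(a) Degree: the shape is more complex than any degree-3 surface, so deg p = 4.
(b) Symmetries: rotational symmetry about the z-axis ⇒ p depends on x, y only through x² + y².
(c) Against the integer gridlines: the z-axis gridline crossings are at z ∈ {-1, 1}; a circular section at z = 1 has radius between 1 and 2.
(d) Assembling these constraints gives the stated polynomial.

x^4 + 2*x^2*y^2 + y^4 - 3*x^2 - 3*y^2 + 2*z^2 - 2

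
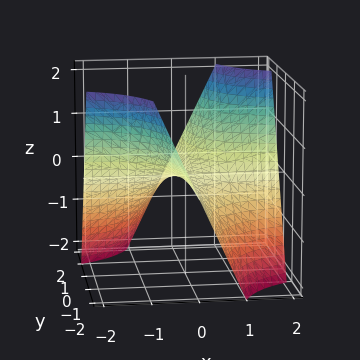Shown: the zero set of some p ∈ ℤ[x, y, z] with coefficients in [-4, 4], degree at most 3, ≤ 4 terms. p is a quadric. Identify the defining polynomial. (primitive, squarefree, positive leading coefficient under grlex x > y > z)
x*y - z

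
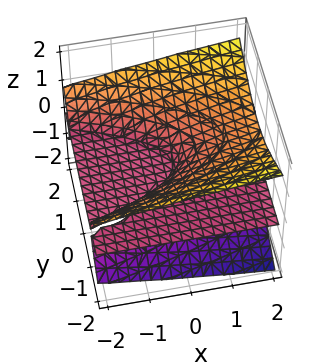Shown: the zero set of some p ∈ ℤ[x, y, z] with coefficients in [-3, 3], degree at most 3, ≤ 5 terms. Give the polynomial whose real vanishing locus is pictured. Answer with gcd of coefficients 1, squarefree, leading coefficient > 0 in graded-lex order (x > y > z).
y^2*z - 2*z^3 + x*z

I count 2 distinct pieces.
The degree is 3 — the shape is more complex than any degree-2 surface.
Against the integer gridlines: every point of the x-axis in the box is on the surface; it meets the z-axis at z = 0 (among the integer gridlines); the visible y-axis segment lies entirely on the surface.
Together with the visible shape, these determine p as stated.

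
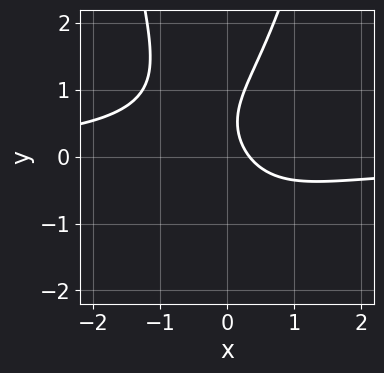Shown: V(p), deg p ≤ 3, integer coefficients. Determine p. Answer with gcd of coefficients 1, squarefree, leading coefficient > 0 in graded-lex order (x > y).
3*x^2*y - 2*y^2 + 3*x + 2*y - 1

Degree: a generic line meets the curve in up to 3 points, so deg p = 3.
Reading off the gridlines: it misses every integer gridline on the y-axis.
These observations pin down the coefficients.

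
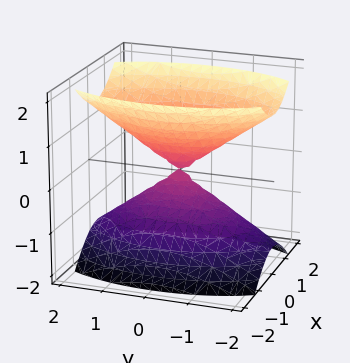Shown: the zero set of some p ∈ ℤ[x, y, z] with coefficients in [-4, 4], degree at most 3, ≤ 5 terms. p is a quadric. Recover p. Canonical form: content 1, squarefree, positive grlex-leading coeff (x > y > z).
First, I count 2 distinct pieces.
Then, deg p = 2.
Then, symmetries: it's symmetric under y → −y, forcing even powers of y; mirror symmetry z ↦ −z ⇒ only even powers of z; it's symmetric under x → −x, forcing even powers of x.
Then, against the integer gridlines: it crosses the z-axis at the gridline z = 0; it crosses the x-axis at the gridline x = 0.
Finally, solving for integer coefficients yields p as stated.

3*x^2 + y^2 - 2*z^2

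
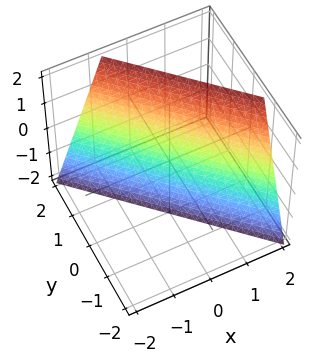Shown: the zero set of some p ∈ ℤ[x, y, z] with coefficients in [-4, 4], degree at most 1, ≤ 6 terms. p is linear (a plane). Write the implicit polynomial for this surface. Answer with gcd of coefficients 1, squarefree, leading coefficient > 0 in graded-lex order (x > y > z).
Degree: every cross-section is a straight line — this is a plane, so deg p = 1.
Against the integer gridlines: it crosses the z-axis at the gridline z = -2.
These observations pin down the coefficients.

3*x + 3*y - z - 2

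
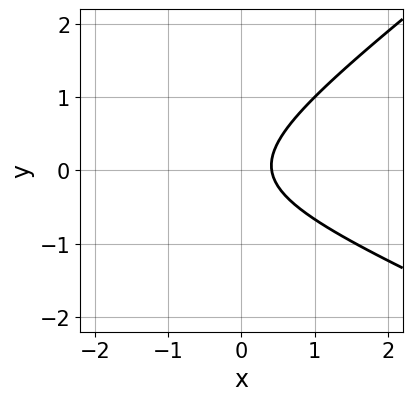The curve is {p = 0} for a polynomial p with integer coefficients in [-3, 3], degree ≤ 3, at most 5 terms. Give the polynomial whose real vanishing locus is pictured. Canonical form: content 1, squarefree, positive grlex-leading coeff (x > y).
x^2 + x*y - 3*y^2 + 2*x - 1

(a) Degree: no degree-1 curve has this shape, so deg p = 2.
(b) Against the integer gridlines: no y-intercept at any integer in the box.
(c) The integer polynomial consistent with all of this is the stated p.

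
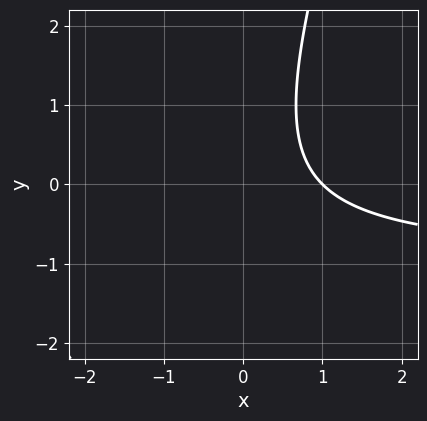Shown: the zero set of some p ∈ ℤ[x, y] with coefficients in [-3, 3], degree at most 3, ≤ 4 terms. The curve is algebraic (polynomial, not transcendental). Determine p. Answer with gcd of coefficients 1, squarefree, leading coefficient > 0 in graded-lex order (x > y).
3*x*y - y^2 + 3*x - 3

First, degree: no degree-1 curve has this shape, so deg p = 2.
Next, from the axis intercepts and sections: the curve avoids every integer y-axis point in the box; it meets the x-axis at x = 1 (among the integer gridlines).
Finally, the integer polynomial consistent with all of this is the stated p.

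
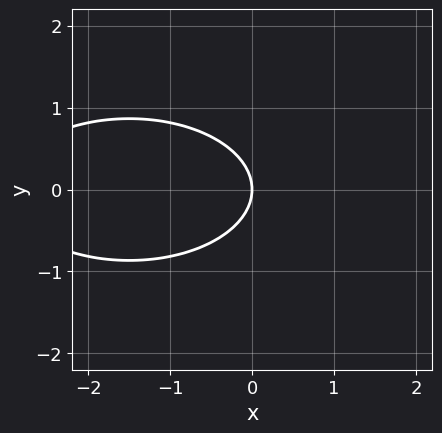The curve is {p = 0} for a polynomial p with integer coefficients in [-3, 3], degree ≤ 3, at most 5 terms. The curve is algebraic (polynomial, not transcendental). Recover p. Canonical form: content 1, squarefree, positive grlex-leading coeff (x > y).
x^2 + 3*y^2 + 3*x

First, deg p = 2. The shape is more complex than any degree-1 curve.
Next, symmetries: it's symmetric under y → −y, forcing even powers of y.
Then, from the axis intercepts and sections: it crosses the y-axis at the gridline y = 0; one x-axis crossing is at x = 0.
Finally, matching integer coefficients to the picture gives p.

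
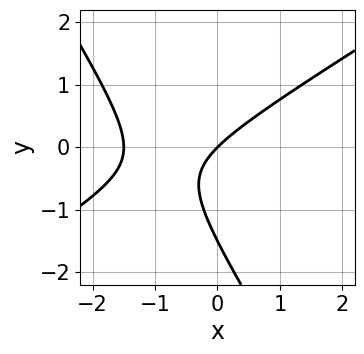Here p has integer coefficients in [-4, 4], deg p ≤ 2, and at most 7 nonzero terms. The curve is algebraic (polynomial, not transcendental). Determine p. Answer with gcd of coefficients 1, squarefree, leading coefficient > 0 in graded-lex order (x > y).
First, degree: no degree-1 curve has this shape, so deg p = 2.
Next, against the integer gridlines: it meets the x-axis at x = 0 (among the integer gridlines); one y-axis crossing is at y = 0.
Finally, the integer polynomial consistent with all of this is the stated p.

2*x^2 - 2*x*y - 2*y^2 + 3*x - 3*y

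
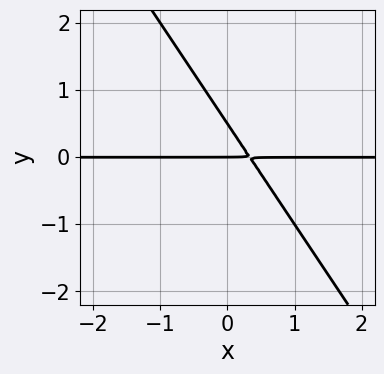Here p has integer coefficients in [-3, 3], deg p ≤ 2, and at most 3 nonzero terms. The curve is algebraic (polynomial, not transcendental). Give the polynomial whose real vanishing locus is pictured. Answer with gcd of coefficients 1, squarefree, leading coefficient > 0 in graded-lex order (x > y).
1. deg p = 2. The shape is more complex than any degree-1 curve.
2. Reading off the gridlines: it crosses the y-axis at the gridline y = 0; every point of the x-axis in the box is on the curve.
3. Putting this together gives p.

3*x*y + 2*y^2 - y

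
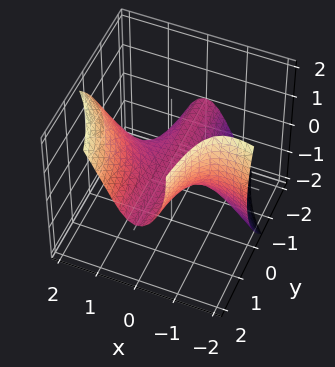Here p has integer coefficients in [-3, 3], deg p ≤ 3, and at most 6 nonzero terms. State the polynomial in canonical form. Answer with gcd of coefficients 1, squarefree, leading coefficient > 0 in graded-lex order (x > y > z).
First, degree: the shape is more complex than any degree-2 surface, so deg p = 3.
Next, from the axis intercepts and sections: it meets the z-axis at z = 0 (among the integer gridlines); it crosses the x-axis at the gridline x = 0; every point of the y-axis in the box is on the surface.
Finally, together with the visible shape, these determine p as stated.

x^3 + 3*x^2*y - x*z^2 - 3*z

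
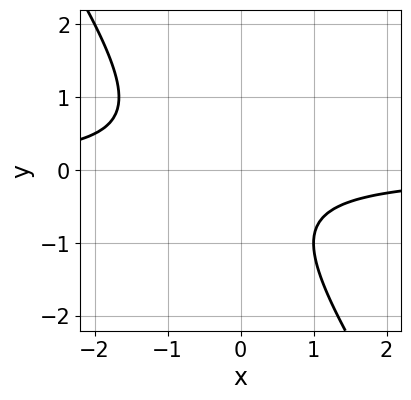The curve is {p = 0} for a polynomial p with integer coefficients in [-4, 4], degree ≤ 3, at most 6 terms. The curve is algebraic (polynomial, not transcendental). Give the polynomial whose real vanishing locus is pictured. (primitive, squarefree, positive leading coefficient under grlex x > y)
3*x*y + 2*y^2 + y + 2

1. Degree: no degree-1 curve has this shape, so deg p = 2.
2. Checking where it meets the axes: it misses every integer gridline on the x-axis; the curve avoids every integer y-axis point in the box.
3. Matching integer coefficients to the picture gives p.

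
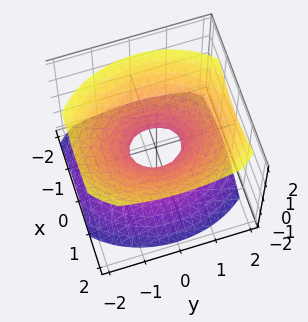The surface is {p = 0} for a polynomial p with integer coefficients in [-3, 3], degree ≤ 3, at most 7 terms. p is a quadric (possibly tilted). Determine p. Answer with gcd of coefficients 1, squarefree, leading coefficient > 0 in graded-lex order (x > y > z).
First, deg p = 2.
Next, against the integer gridlines: it misses every integer gridline on the z-axis.
Finally, these observations pin down the coefficients.

3*x^2 - x*z + 2*y^2 - 3*z^2 - 1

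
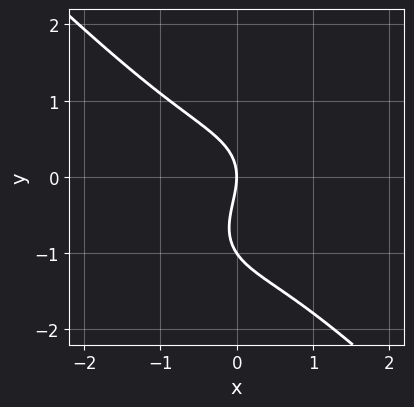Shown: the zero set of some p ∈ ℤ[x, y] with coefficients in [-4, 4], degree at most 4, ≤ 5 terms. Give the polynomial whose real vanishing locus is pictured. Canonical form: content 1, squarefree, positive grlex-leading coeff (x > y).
2*x^3 + 2*y^3 + 2*y^2 + 3*x

(a) Degree: the shape is more complex than any degree-2 curve, so deg p = 3.
(b) Observable constraints: one x-axis crossing is at x = 0; among the integer gridlines, it crosses the y-axis at y ∈ {-1, 0}.
(c) Together with the visible shape, these determine p as stated.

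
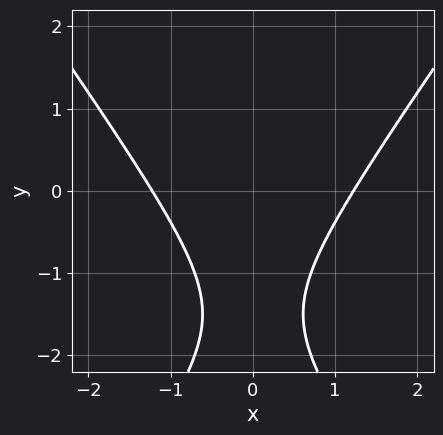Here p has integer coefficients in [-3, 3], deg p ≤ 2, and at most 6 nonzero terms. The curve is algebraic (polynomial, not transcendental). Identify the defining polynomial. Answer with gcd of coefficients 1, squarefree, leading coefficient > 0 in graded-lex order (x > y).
2*x^2 - y^2 - 3*y - 3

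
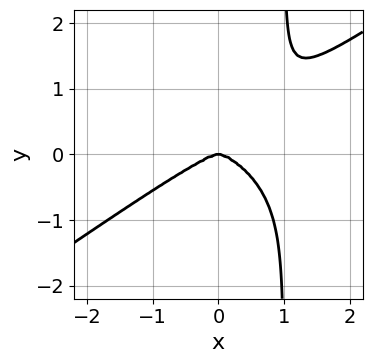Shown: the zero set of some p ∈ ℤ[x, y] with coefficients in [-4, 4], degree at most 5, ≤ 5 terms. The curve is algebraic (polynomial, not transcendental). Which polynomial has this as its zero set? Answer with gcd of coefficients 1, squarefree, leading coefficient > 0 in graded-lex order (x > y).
deg p = 4. The shape is more complex than any degree-3 curve.
From the axis intercepts and sections: it meets the y-axis at y = 0 (among the integer gridlines); it meets the x-axis at x = 0 (among the integer gridlines).
Together with the visible shape, these determine p as stated.

x^4 - 3*x*y^3 + 3*y^3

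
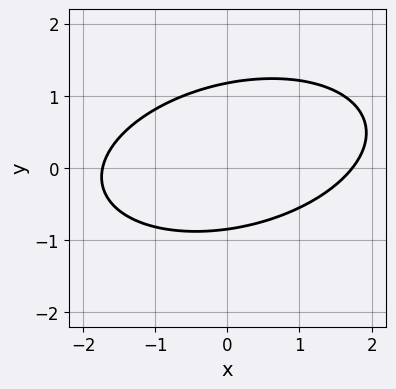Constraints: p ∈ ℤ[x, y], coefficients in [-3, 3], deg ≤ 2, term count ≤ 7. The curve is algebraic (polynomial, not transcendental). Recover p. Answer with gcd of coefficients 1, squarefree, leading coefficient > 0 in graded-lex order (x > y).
1. The degree is 2 — no degree-1 curve has this shape.
2. The integer polynomial consistent with all of this is the stated p.

x^2 - x*y + 3*y^2 - y - 3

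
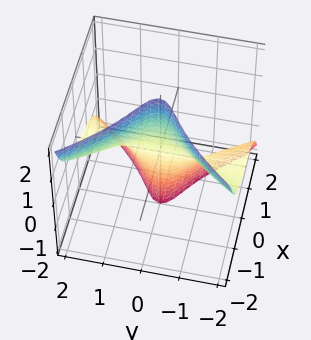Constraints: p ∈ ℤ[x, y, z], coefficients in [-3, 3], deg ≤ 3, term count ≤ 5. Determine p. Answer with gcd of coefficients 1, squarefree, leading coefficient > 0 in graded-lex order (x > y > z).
2*x^3 + 3*y^2*z + 3*x

(a) deg p = 3. The shape is more complex than any degree-2 surface.
(b) Checking where it meets the axes: the visible y-axis segment lies entirely on the surface; it meets the x-axis at x = 0 (among the integer gridlines); the visible z-axis segment lies entirely on the surface.
(c) The integer polynomial consistent with all of this is the stated p.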